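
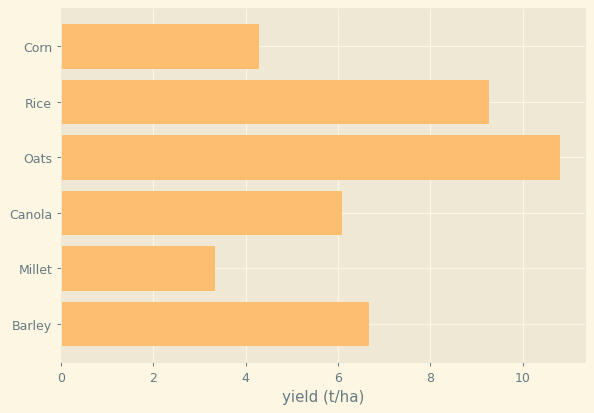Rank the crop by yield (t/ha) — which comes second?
Top 3: Oats ≈ 11, Rice ≈ 9, Barley ≈ 7.

Rice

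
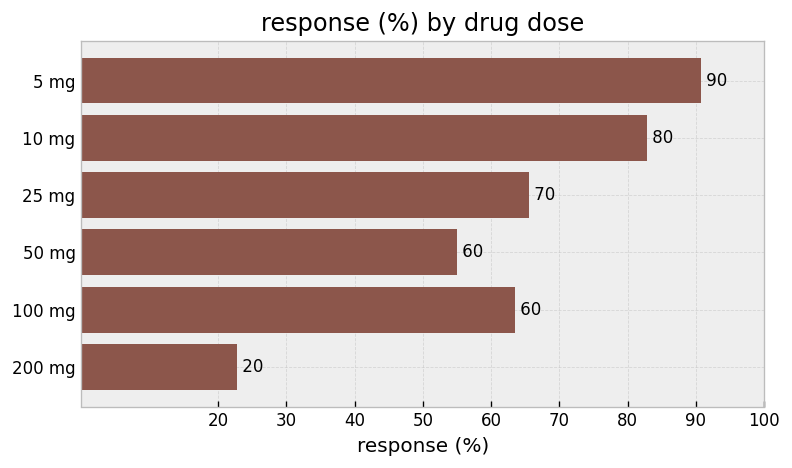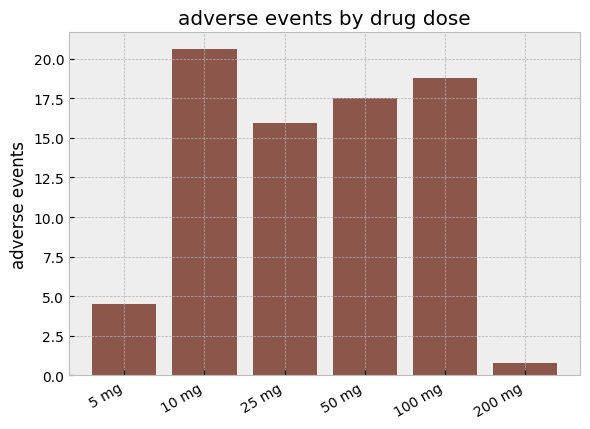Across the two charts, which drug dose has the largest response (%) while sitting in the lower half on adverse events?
5 mg

Chart 2 median adverse events ≈ 16; below-median drug doses: 5 mg, 25 mg, 200 mg. Among those, 5 mg has the highest response (%) (≈ 90).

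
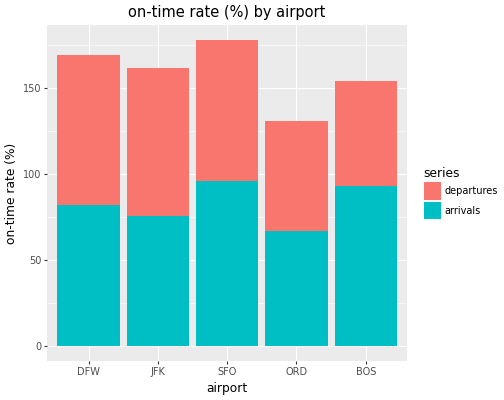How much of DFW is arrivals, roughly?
arrivals top ≈ 80, bottom ≈ 0; segment ≈ 80.

≈ 80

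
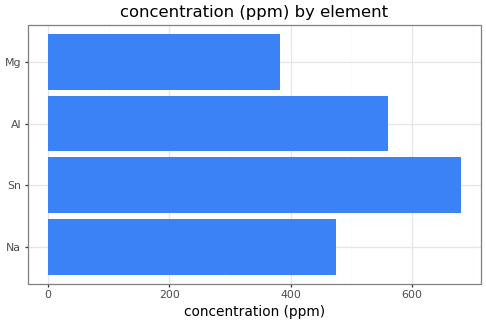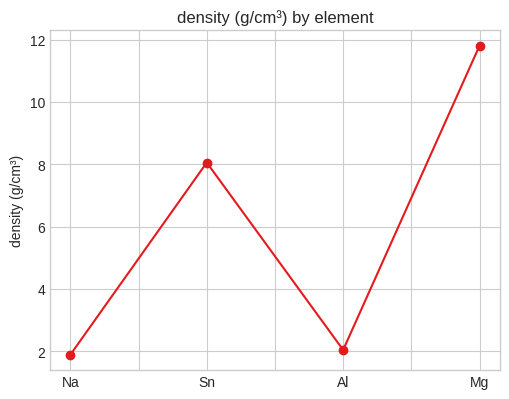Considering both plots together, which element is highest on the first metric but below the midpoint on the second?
Chart 2 median density (g/cm³) ≈ 6; below-median elements: Na, Al. Among those, Al has the highest concentration (ppm) (≈ 600).

Al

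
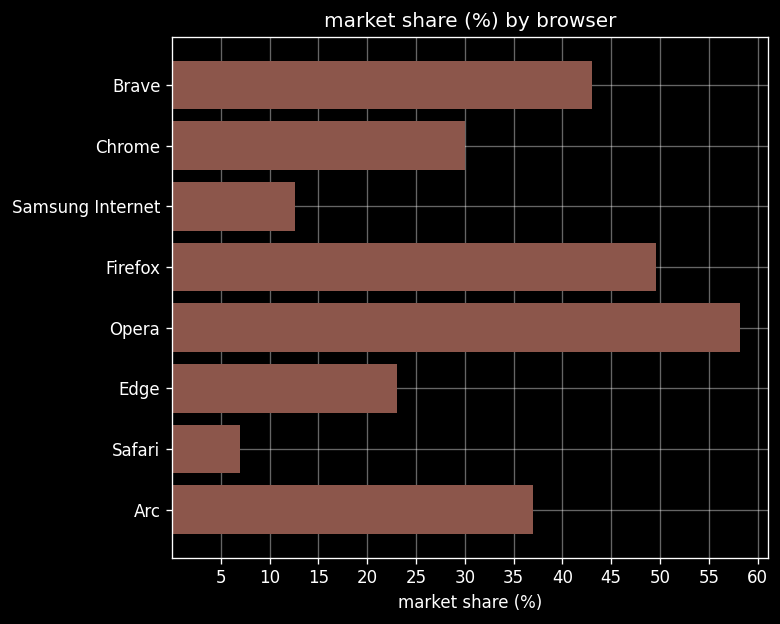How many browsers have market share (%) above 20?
6

Above 20: Brave, Chrome, Firefox, Opera, Edge, Arc.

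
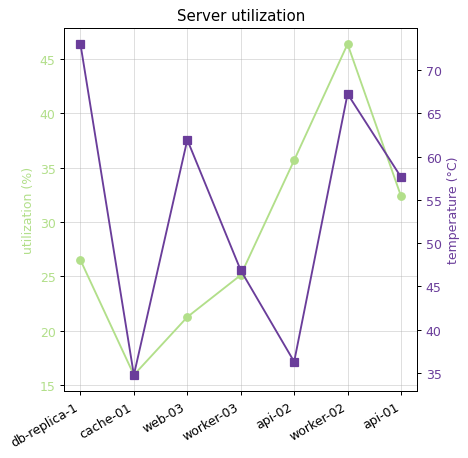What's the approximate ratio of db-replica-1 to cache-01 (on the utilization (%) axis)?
≈ 1.67×

db-replica-1 ≈ 25, cache-01 ≈ 15; 25/15 ≈ 1.67.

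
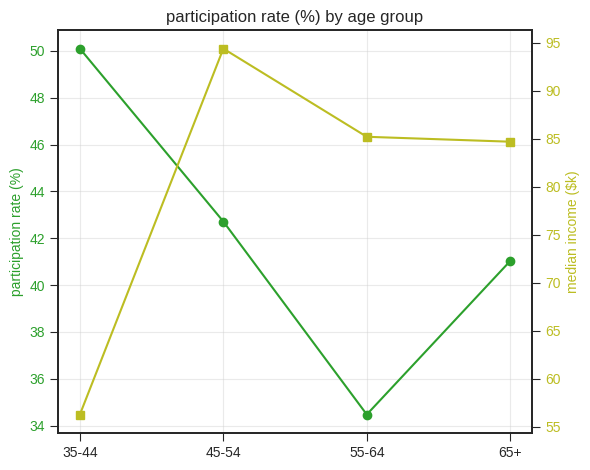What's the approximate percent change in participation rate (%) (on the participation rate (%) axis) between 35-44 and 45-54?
35-44 ≈ 50, 45-54 ≈ 42; (42 − 50) / 50 ≈ -16%.

≈ -16%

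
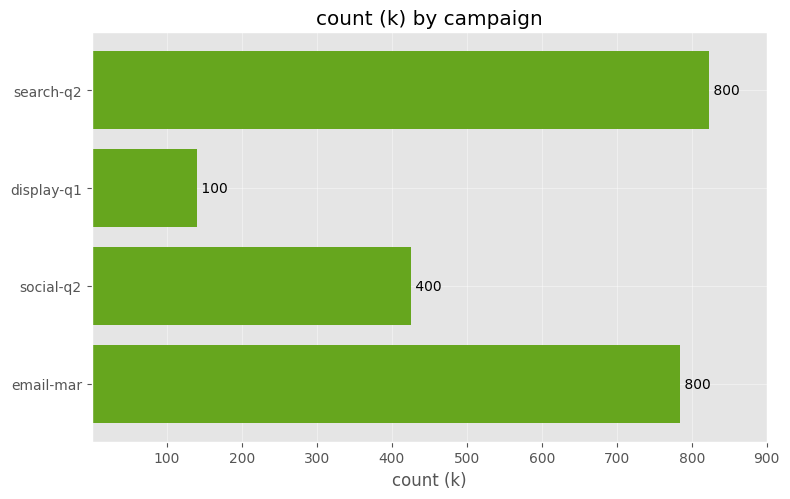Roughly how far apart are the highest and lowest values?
≈ 700

Max search-q2 ≈ 800, min display-q1 ≈ 100; range ≈ 700.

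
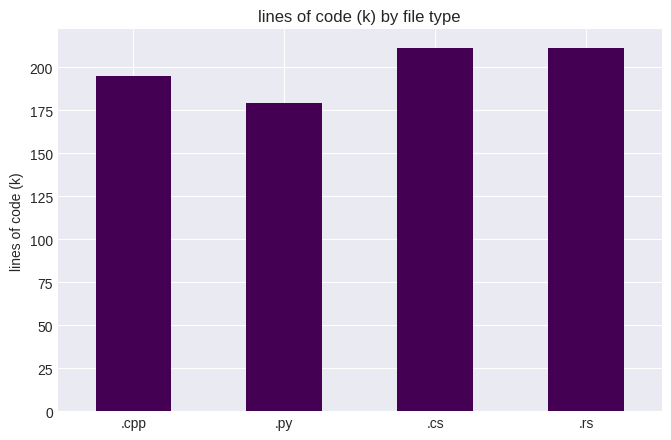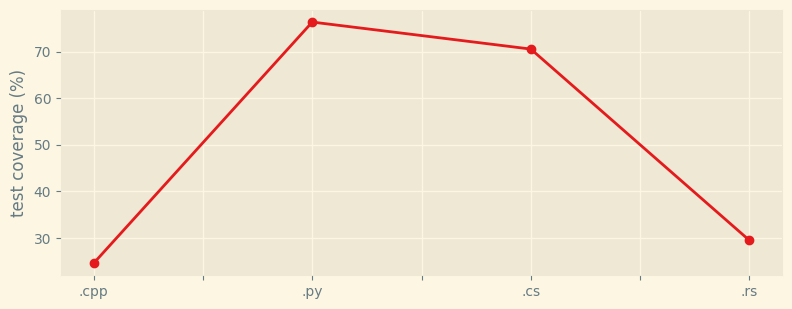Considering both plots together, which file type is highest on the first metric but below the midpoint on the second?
.rs

Chart 2 median test coverage (%) ≈ 50; below-median file types: .cpp, .rs. Among those, .rs has the highest lines of code (k) (≈ 220).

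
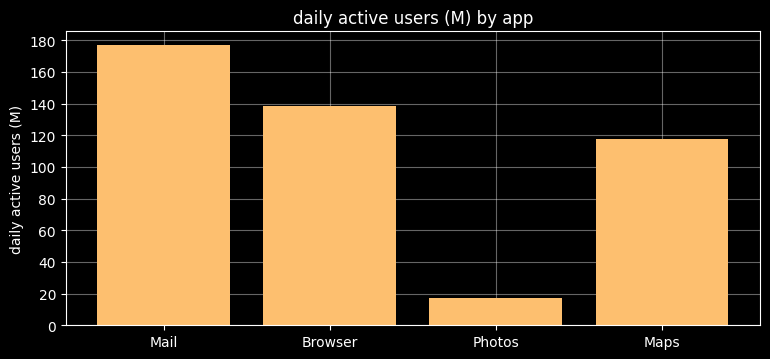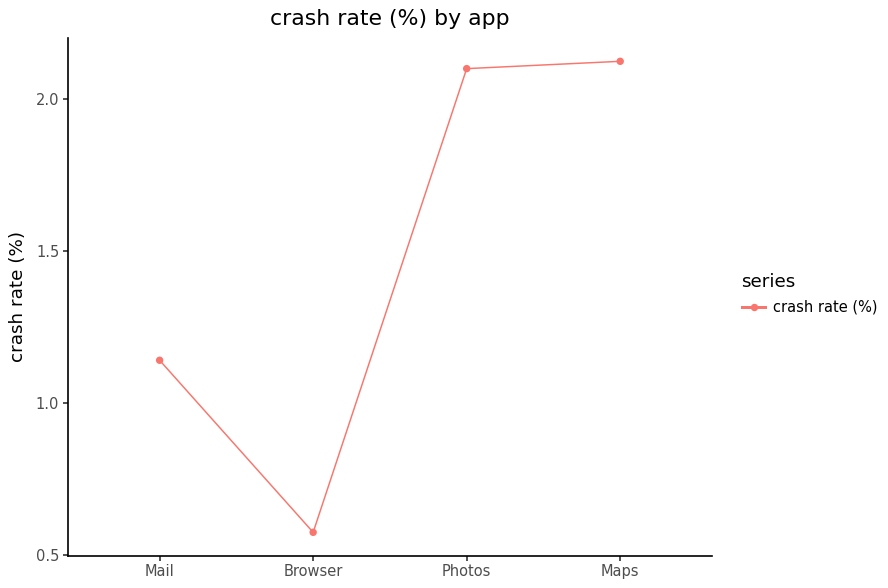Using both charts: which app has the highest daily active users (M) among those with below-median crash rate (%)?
Chart 2 median crash rate (%) ≈ 1.6; below-median apps: Mail, Browser. Among those, Mail has the highest daily active users (M) (≈ 180).

Mail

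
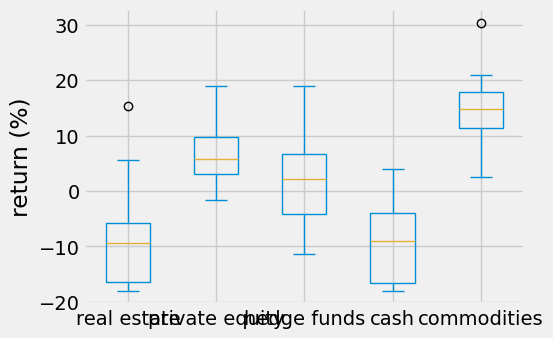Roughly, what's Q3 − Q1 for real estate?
Q3 ≈ -5, Q1 ≈ -15; IQR ≈ 10.

≈ 10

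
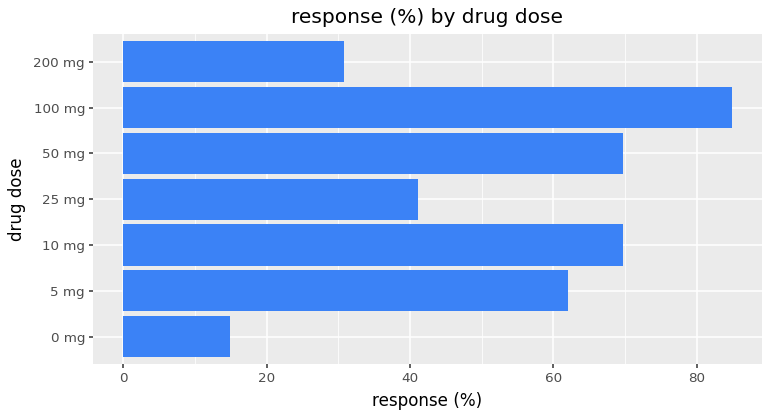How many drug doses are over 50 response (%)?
Above 50: 5 mg, 10 mg, 50 mg, 100 mg.

4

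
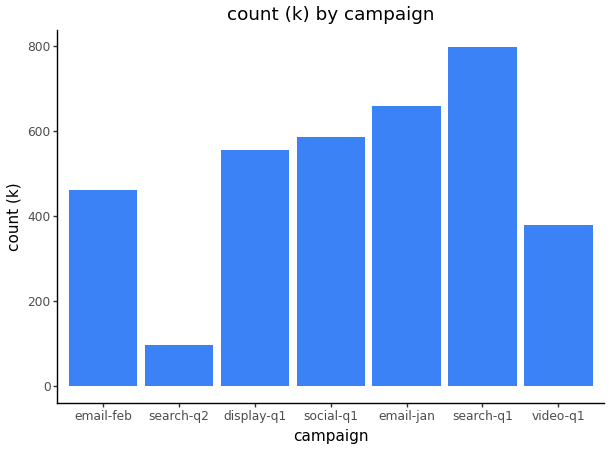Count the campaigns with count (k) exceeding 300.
6

Above 300: email-feb, display-q1, social-q1, email-jan, search-q1, video-q1.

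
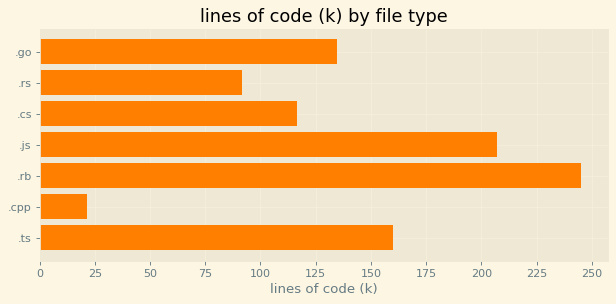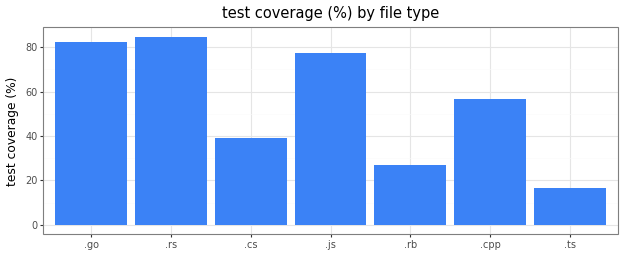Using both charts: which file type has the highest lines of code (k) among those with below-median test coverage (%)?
Chart 2 median test coverage (%) ≈ 60; below-median file types: .cs, .rb, .ts. Among those, .rb has the highest lines of code (k) (≈ 250).

.rb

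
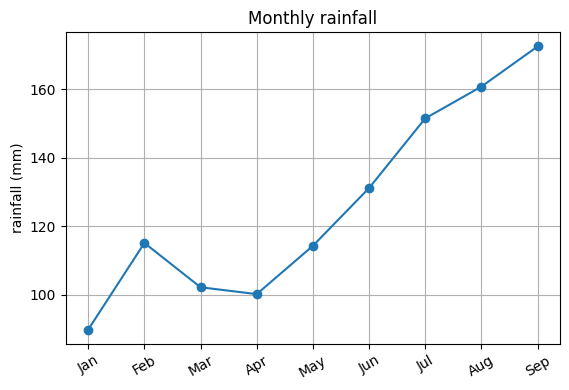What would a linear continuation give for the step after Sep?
≈ 180

Last three: 150, 160, 170 → slope ≈ 10/step → next ≈ 180.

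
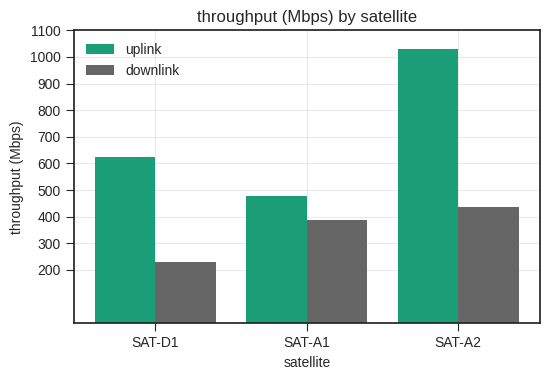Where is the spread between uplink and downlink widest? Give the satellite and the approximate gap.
SAT-A2: uplink ≈ 1000, downlink ≈ 400 → gap ≈ 600. Next-largest (SAT-D1) is only ≈ 400.

SAT-A2, ≈ 600 Mbps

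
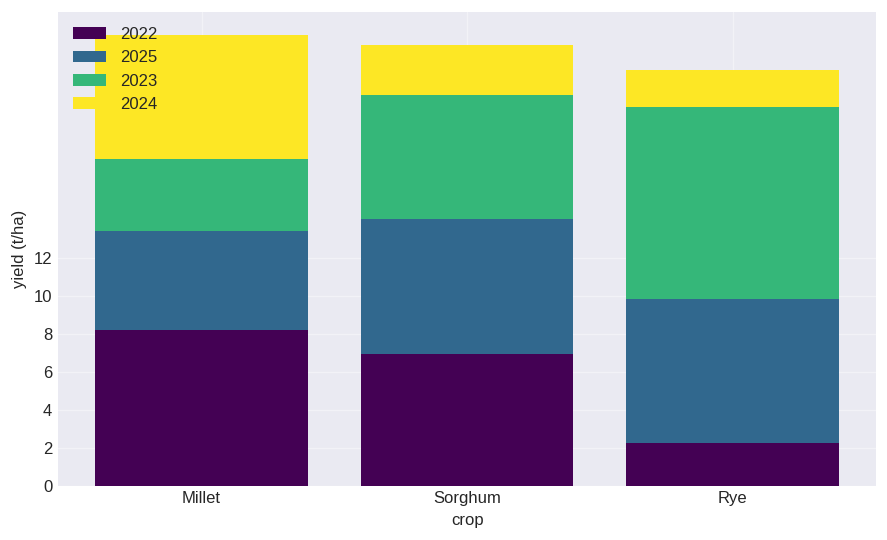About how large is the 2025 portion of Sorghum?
≈ 8

2025 top ≈ 14, bottom ≈ 6; segment ≈ 8.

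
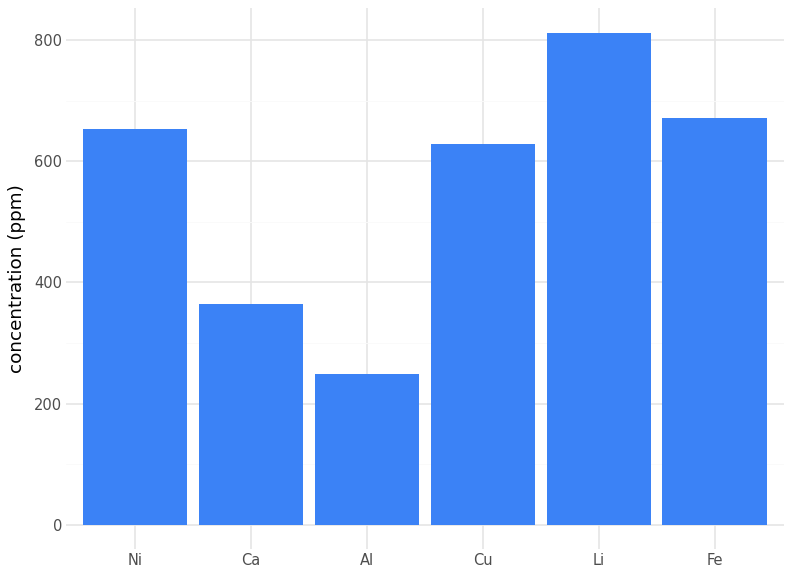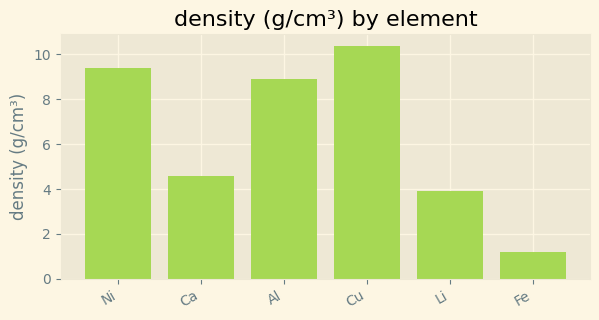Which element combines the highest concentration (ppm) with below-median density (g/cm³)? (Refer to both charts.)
Li

Chart 2 median density (g/cm³) ≈ 7; below-median elements: Ca, Li, Fe. Among those, Li has the highest concentration (ppm) (≈ 800).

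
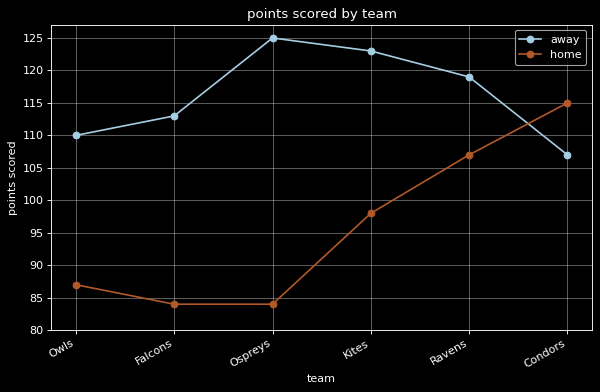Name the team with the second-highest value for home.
Ravens

Top 3 for home: Condors ≈ 115, Ravens ≈ 105, Kites ≈ 100.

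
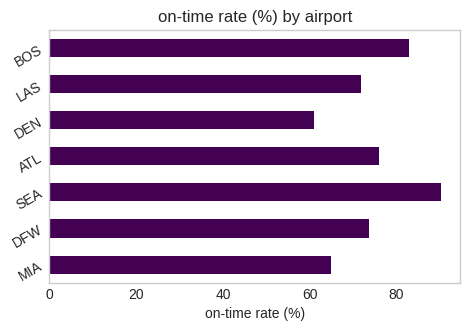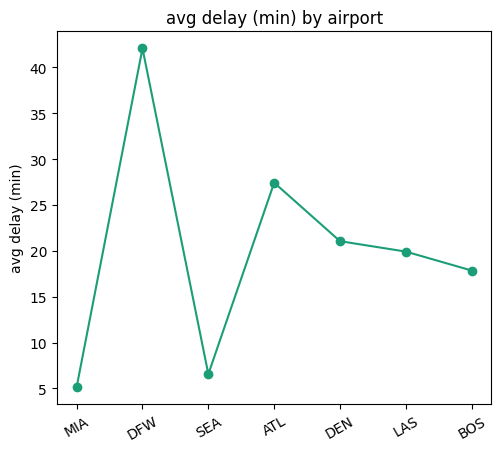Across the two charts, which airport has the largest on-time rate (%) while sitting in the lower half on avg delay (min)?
Chart 2 median avg delay (min) ≈ 20; below-median airports: MIA, SEA, BOS. Among those, SEA has the highest on-time rate (%) (≈ 90).

SEA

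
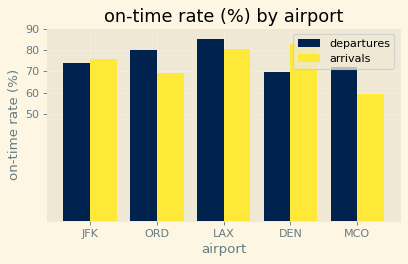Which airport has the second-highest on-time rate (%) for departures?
Top 3 for departures: LAX ≈ 90, ORD ≈ 80, JFK ≈ 70.

ORD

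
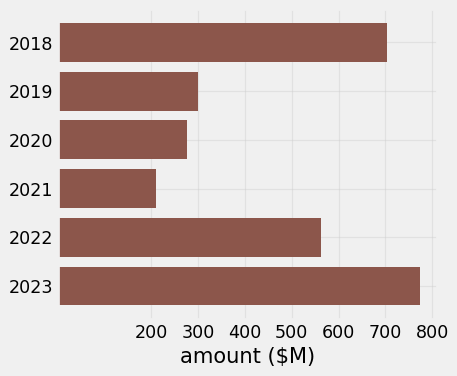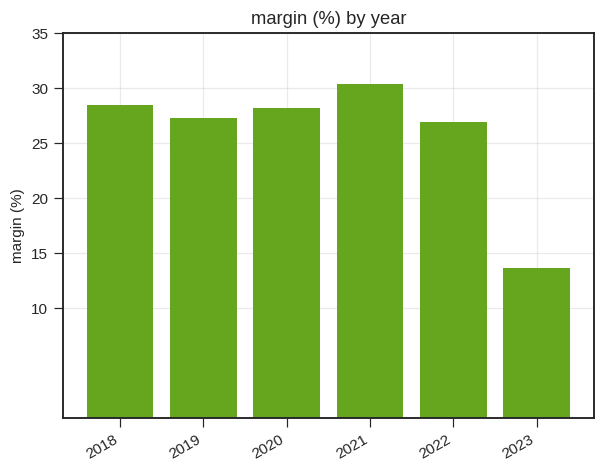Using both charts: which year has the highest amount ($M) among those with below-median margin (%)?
2023

Chart 2 median margin (%) ≈ 30; below-median years: 2019, 2022, 2023. Among those, 2023 has the highest amount ($M) (≈ 800).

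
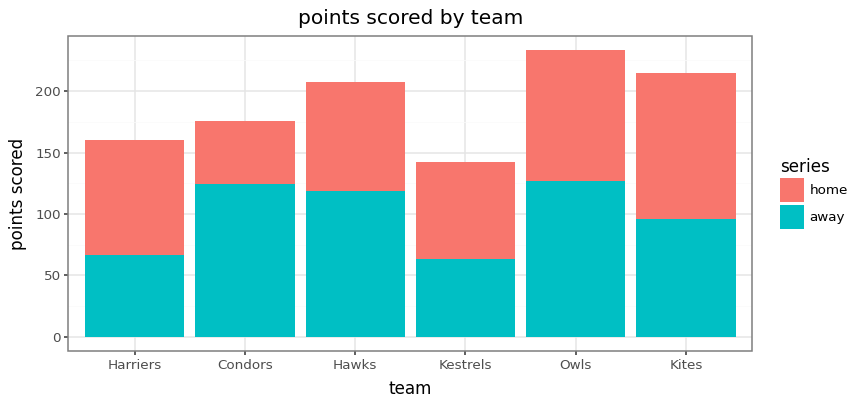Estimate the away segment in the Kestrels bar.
away top ≈ 60, bottom ≈ 0; segment ≈ 60.

≈ 60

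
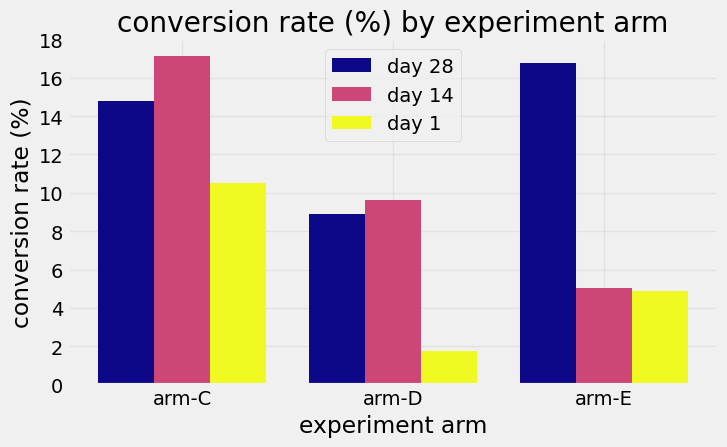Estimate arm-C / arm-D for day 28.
≈ 1.75×

arm-C ≈ 14, arm-D ≈ 8; 14/8 ≈ 1.75.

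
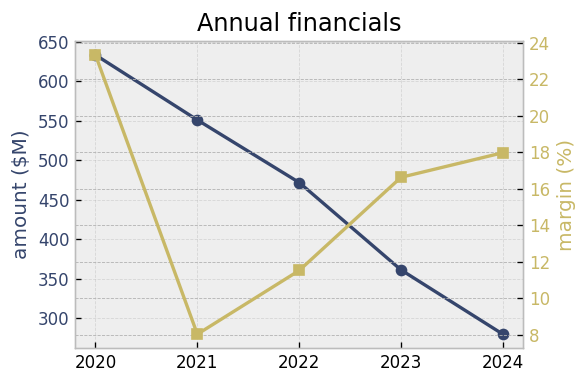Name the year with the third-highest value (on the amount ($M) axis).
Top 4 (on the amount ($M) axis): 2020 ≈ 650, 2021 ≈ 550, 2022 ≈ 450, 2023 ≈ 350.

2022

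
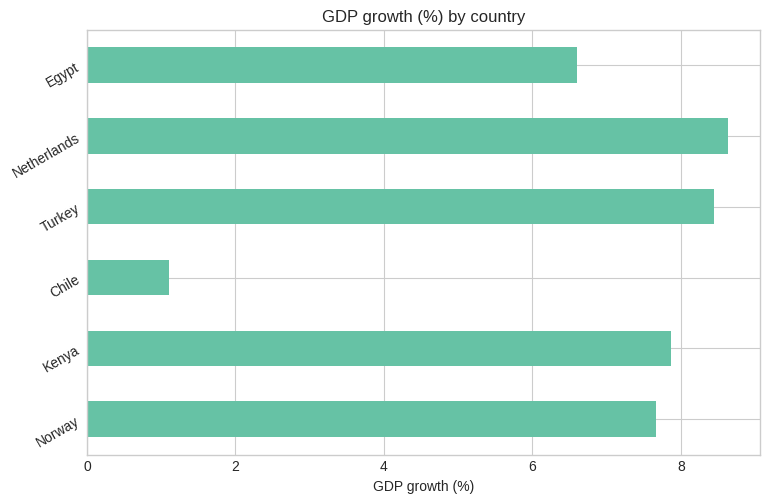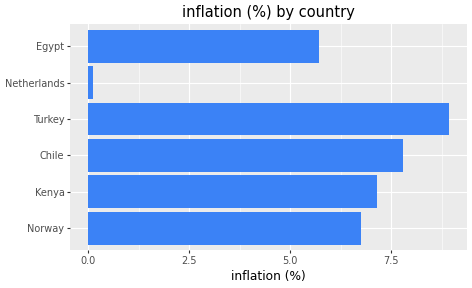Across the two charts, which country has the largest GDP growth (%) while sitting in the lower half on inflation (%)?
Chart 2 median inflation (%) ≈ 7; below-median countries: Norway, Netherlands, Egypt. Among those, Netherlands has the highest GDP growth (%) (≈ 9).

Netherlands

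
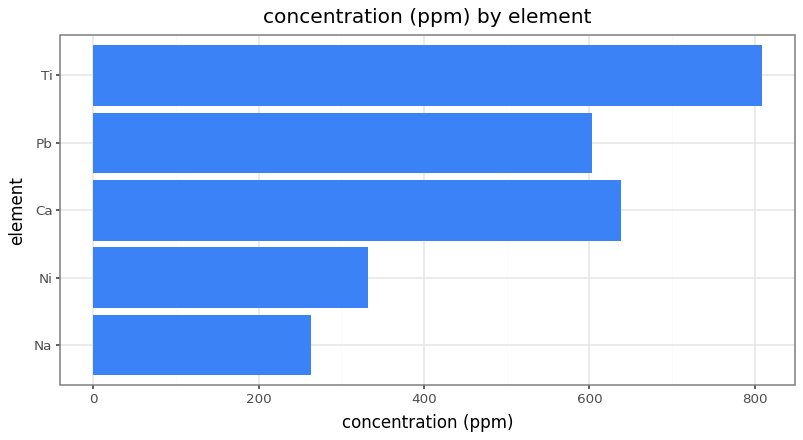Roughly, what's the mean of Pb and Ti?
(600 + 800) / 2 ≈ 700.

≈ 700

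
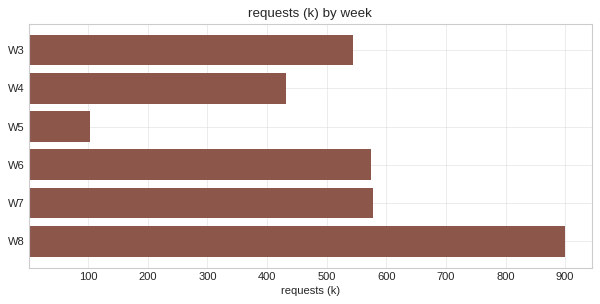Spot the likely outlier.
W5 ≈ 100; the rest sit between ≈ 400 and ≈ 900.

W5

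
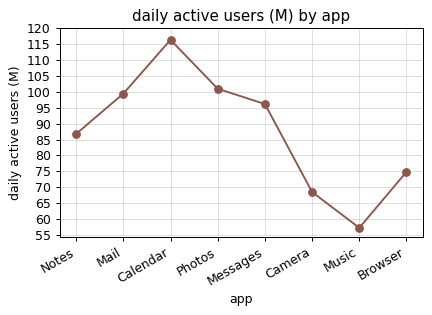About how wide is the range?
≈ 60

Max Calendar ≈ 115, min Music ≈ 55; range ≈ 60.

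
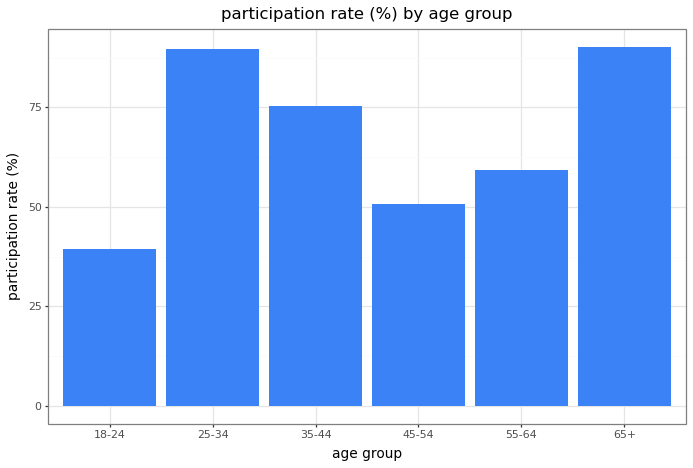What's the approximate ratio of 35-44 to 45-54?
35-44 ≈ 80, 45-54 ≈ 50; 80/50 ≈ 1.6.

≈ 1.6×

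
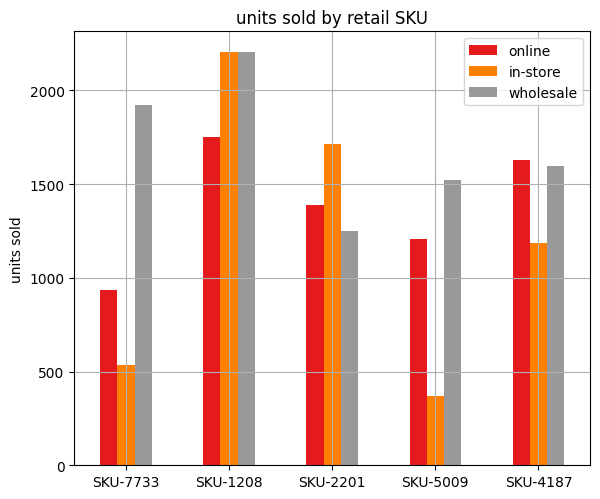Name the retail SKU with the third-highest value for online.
SKU-2201

Top 4 for online: SKU-1208 ≈ 1800, SKU-4187 ≈ 1600, SKU-2201 ≈ 1400, SKU-5009 ≈ 1200.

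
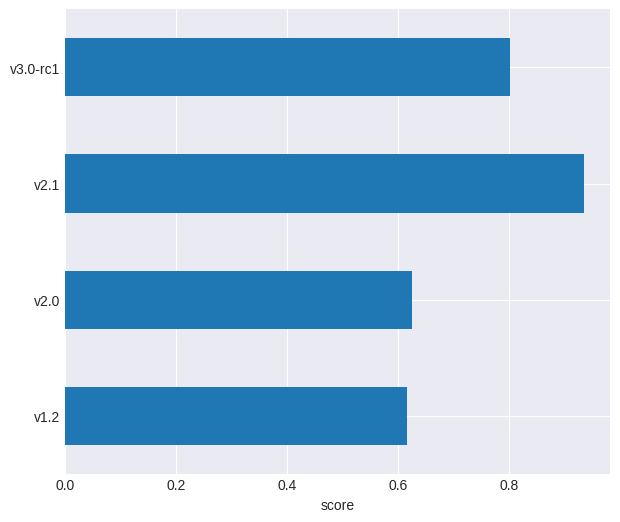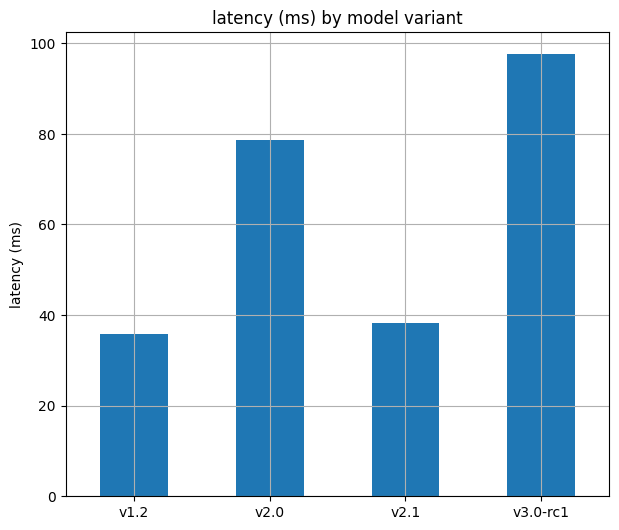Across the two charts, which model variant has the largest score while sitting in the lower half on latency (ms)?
v2.1

Chart 2 median latency (ms) ≈ 60; below-median model variants: v1.2, v2.1. Among those, v2.1 has the highest score (≈ 0.9).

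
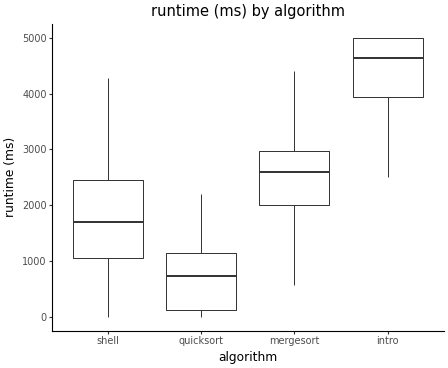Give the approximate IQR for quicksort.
Q3 ≈ 1000, Q1 ≈ 0; IQR ≈ 1000.

≈ 1000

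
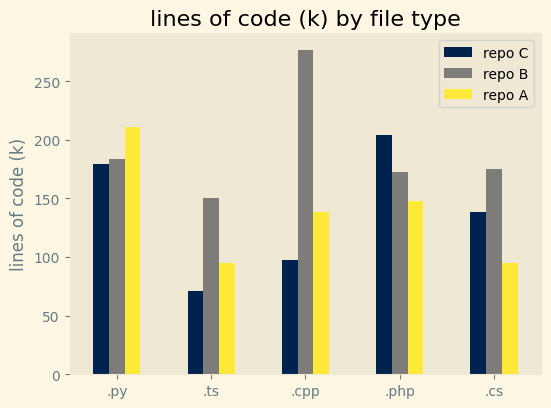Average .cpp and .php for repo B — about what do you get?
≈ 225

(275 + 175) / 2 ≈ 225.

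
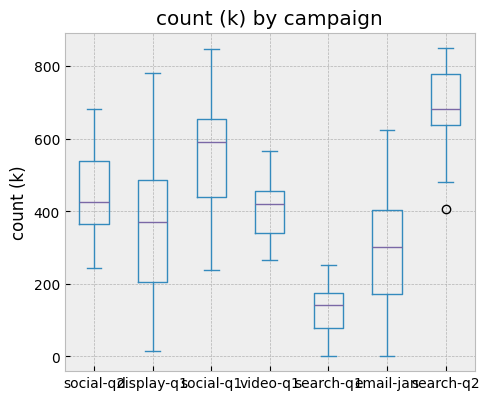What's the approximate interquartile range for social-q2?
Q3 ≈ 550, Q1 ≈ 350; IQR ≈ 200.

≈ 200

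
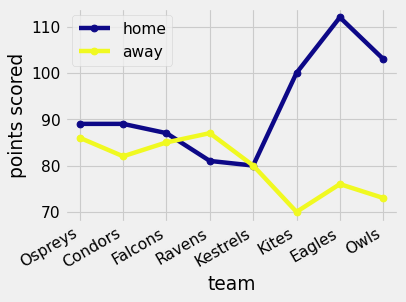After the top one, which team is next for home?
Top 3 for home: Eagles ≈ 110, Owls ≈ 105, Kites ≈ 100.

Owls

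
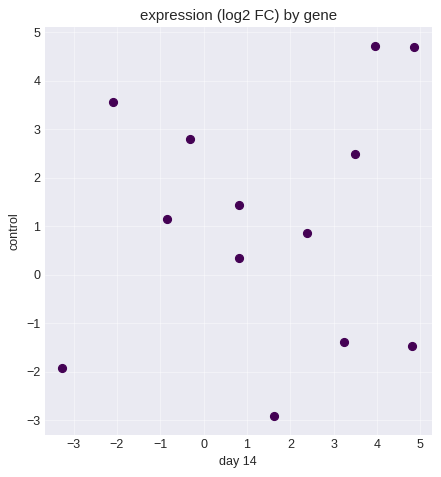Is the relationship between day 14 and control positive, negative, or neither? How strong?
no clear correlation

Points are roughly uncorrelated; weak (|r| ≈ 0.2).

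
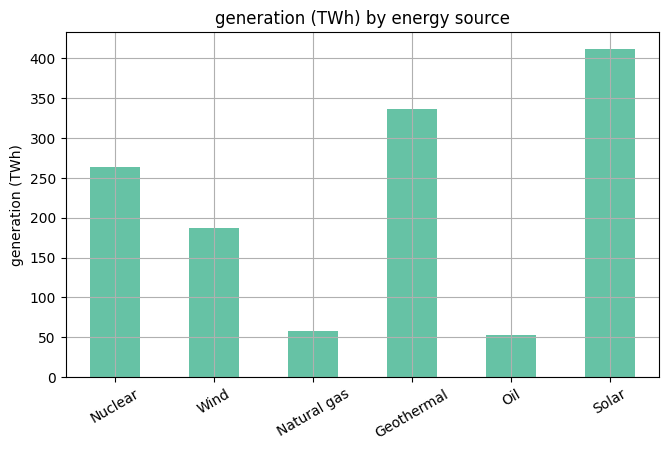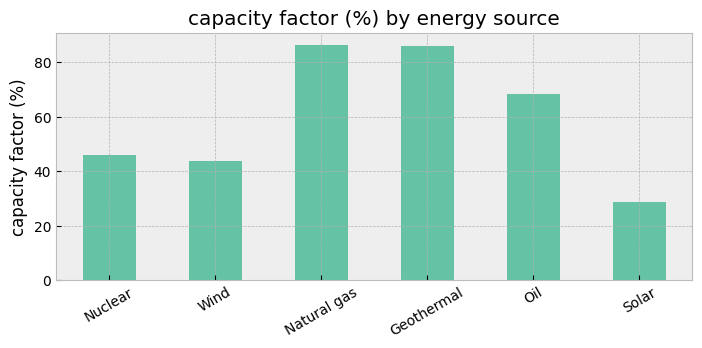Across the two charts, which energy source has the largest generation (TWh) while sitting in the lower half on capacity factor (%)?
Chart 2 median capacity factor (%) ≈ 60; below-median energy sources: Nuclear, Wind, Solar. Among those, Solar has the highest generation (TWh) (≈ 400).

Solar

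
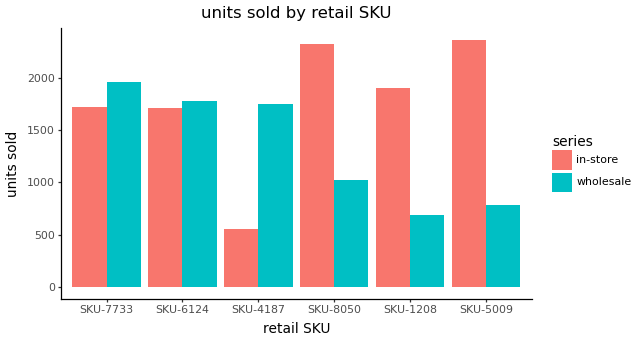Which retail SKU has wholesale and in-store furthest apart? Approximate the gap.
SKU-5009, ≈ 1600

SKU-5009: wholesale ≈ 800, in-store ≈ 2400 → gap ≈ 1600. Next-largest (SKU-8050) is only ≈ 1400.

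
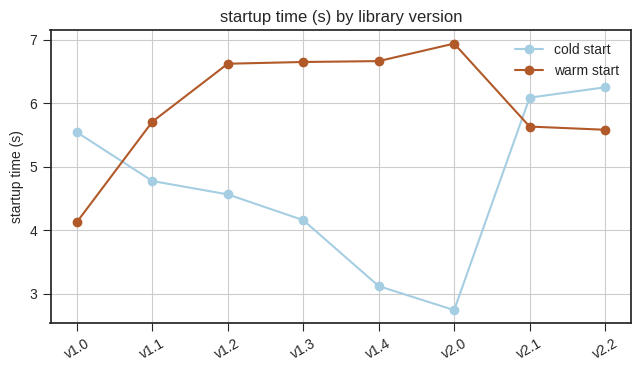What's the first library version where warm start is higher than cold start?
v1.0: warm start ≈ 4.0 vs cold start ≈ 5.5 (not yet); v1.1: warm start ≈ 5.5 vs cold start ≈ 5.0 (first crossover).

v1.1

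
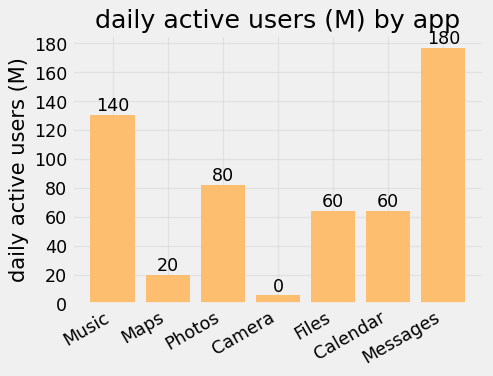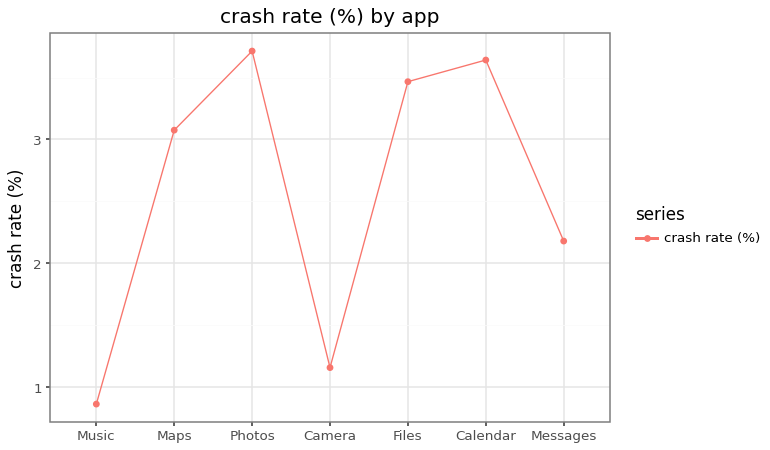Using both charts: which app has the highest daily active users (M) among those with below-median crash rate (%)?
Messages

Chart 2 median crash rate (%) ≈ 3; below-median apps: Music, Camera, Messages. Among those, Messages has the highest daily active users (M) (≈ 180).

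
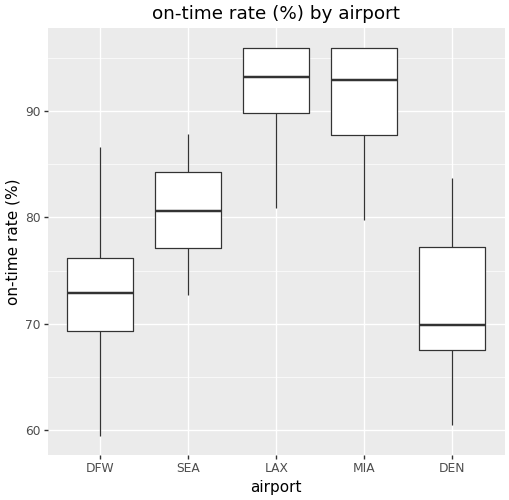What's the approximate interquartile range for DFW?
Q3 ≈ 76, Q1 ≈ 70; IQR ≈ 6.

≈ 6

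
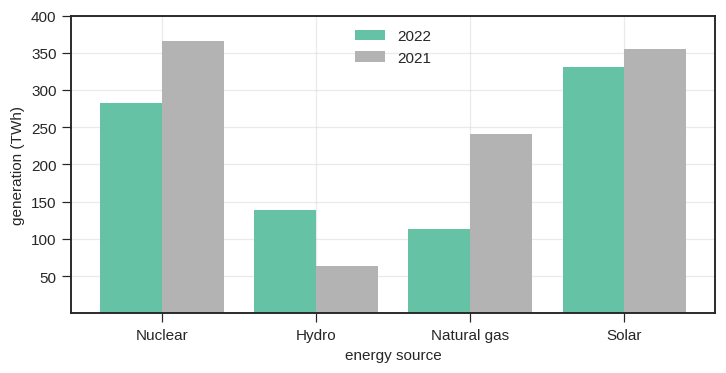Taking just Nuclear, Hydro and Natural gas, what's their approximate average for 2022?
≈ 183

(300 + 150 + 100) / 3 ≈ 183.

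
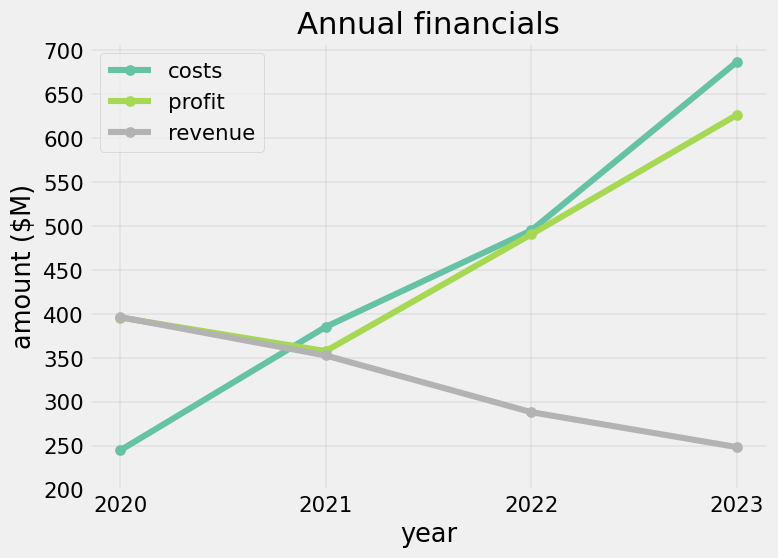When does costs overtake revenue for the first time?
2021

2020: costs ≈ 250 vs revenue ≈ 400 (not yet); 2021: costs ≈ 400 vs revenue ≈ 350 (first crossover).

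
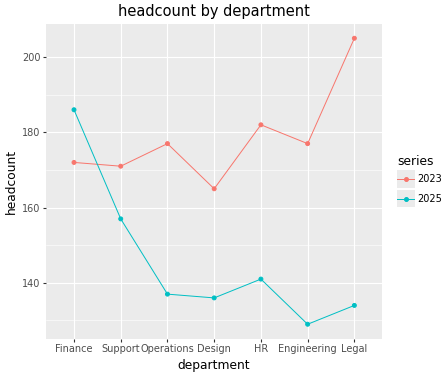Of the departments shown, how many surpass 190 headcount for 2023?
1

Above 190: Legal.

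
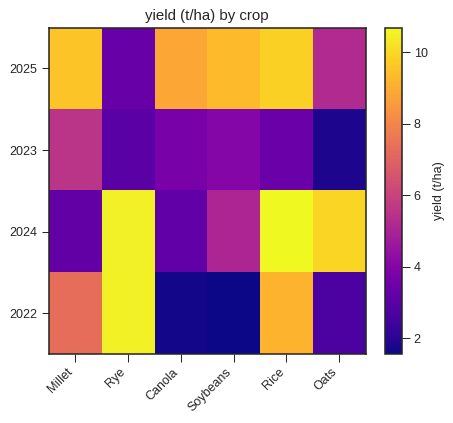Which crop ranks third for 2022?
Millet

Top 4 for 2022: Rye ≈ 11, Rice ≈ 9, Millet ≈ 7, Oats ≈ 3.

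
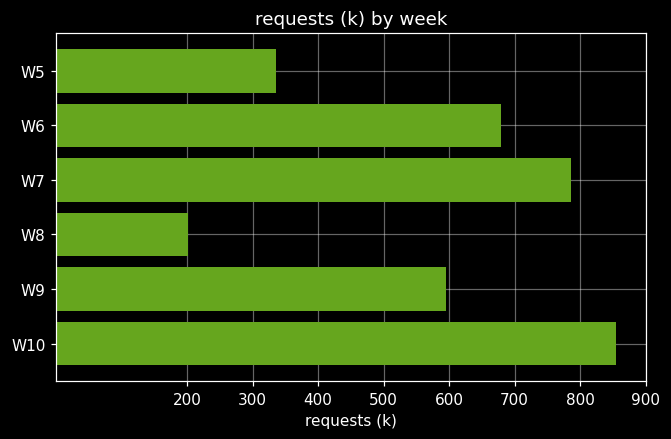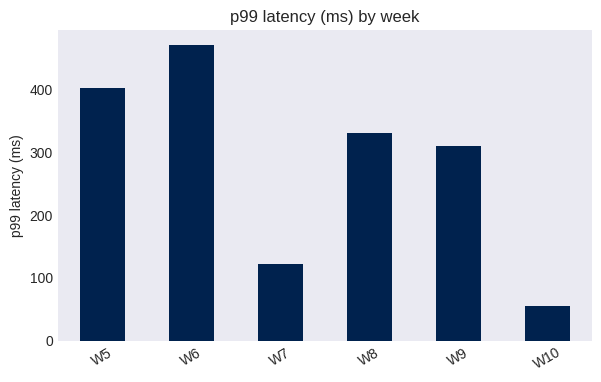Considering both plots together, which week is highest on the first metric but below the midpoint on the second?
W10

Chart 2 median p99 latency (ms) ≈ 300; below-median weeks: W7, W9, W10. Among those, W10 has the highest requests (k) (≈ 900).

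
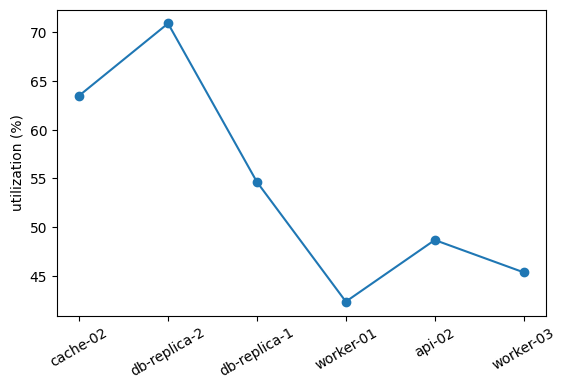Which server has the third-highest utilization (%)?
db-replica-1

Top 4: db-replica-2 ≈ 70, cache-02 ≈ 65, db-replica-1 ≈ 55, api-02 ≈ 50.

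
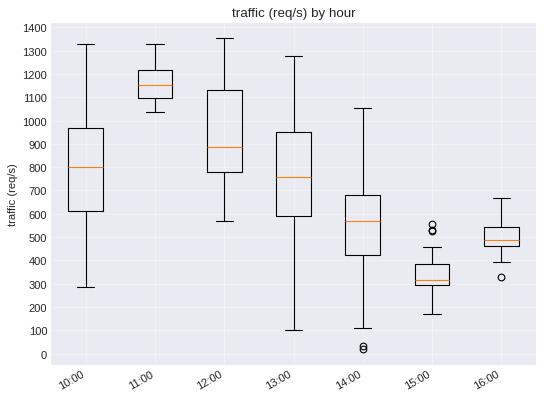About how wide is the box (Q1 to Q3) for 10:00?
Q3 ≈ 1000, Q1 ≈ 600; IQR ≈ 400.

≈ 400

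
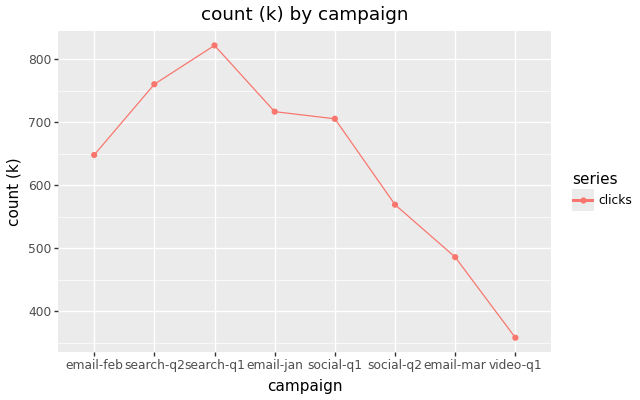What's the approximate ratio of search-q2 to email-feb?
≈ 1.15×

search-q2 ≈ 750, email-feb ≈ 650; 750/650 ≈ 1.15.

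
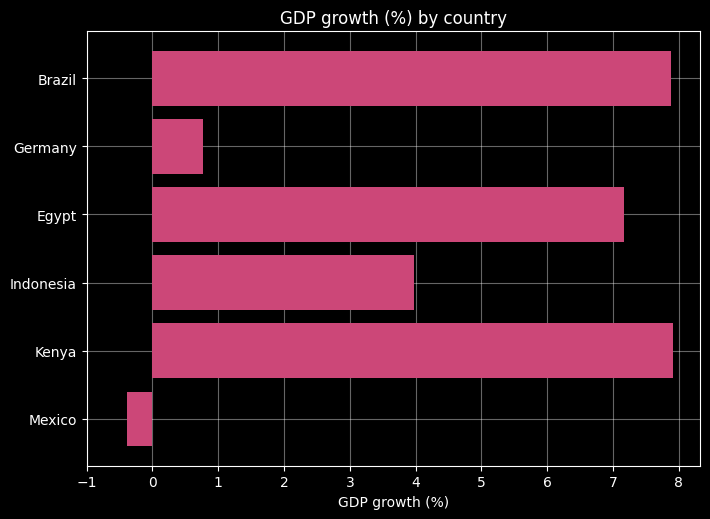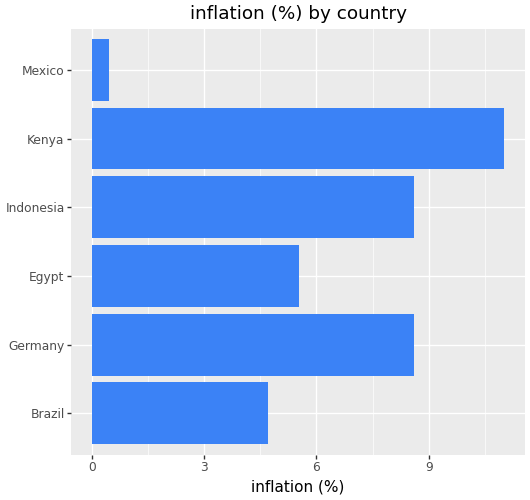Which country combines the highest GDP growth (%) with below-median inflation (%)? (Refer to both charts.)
Brazil

Chart 2 median inflation (%) ≈ 8; below-median countries: Brazil, Egypt, Mexico. Among those, Brazil has the highest GDP growth (%) (≈ 8).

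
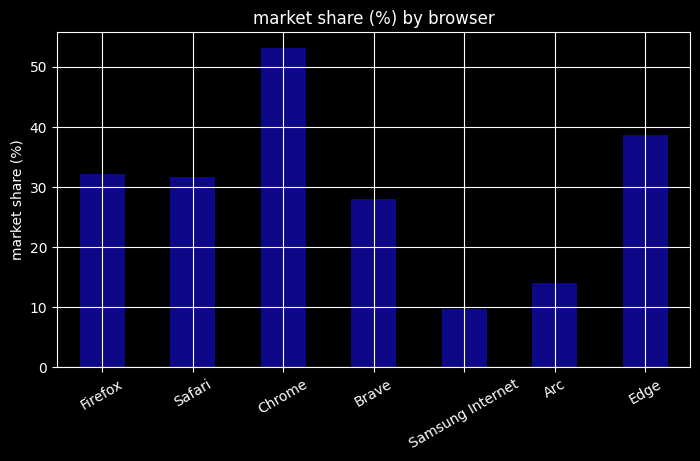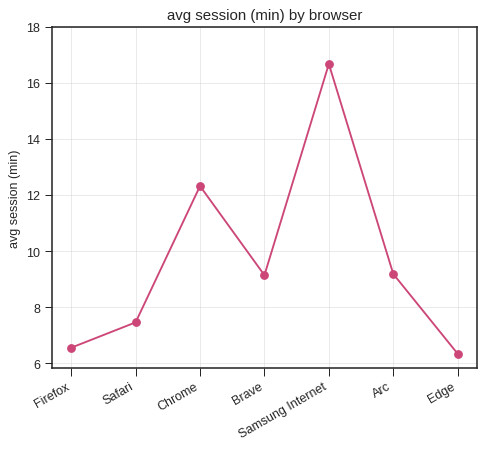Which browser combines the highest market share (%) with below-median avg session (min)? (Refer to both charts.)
Chart 2 median avg session (min) ≈ 10; below-median browsers: Firefox, Safari, Edge. Among those, Edge has the highest market share (%) (≈ 40).

Edge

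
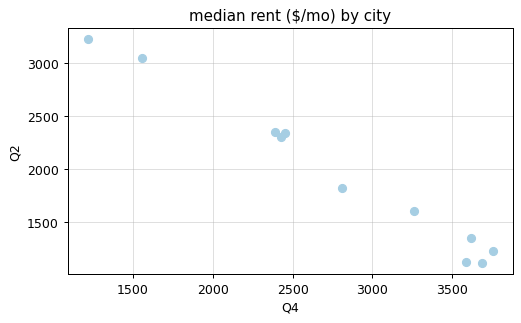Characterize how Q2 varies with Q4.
negative, strong

Points are negatively correlated; strong (|r| ≈ 1.0).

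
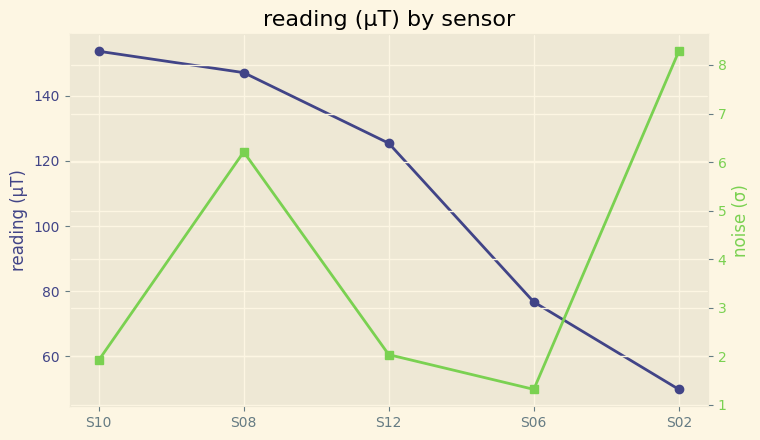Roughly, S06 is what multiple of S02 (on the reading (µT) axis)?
≈ 1.6×

S06 ≈ 80, S02 ≈ 50; 80/50 ≈ 1.6.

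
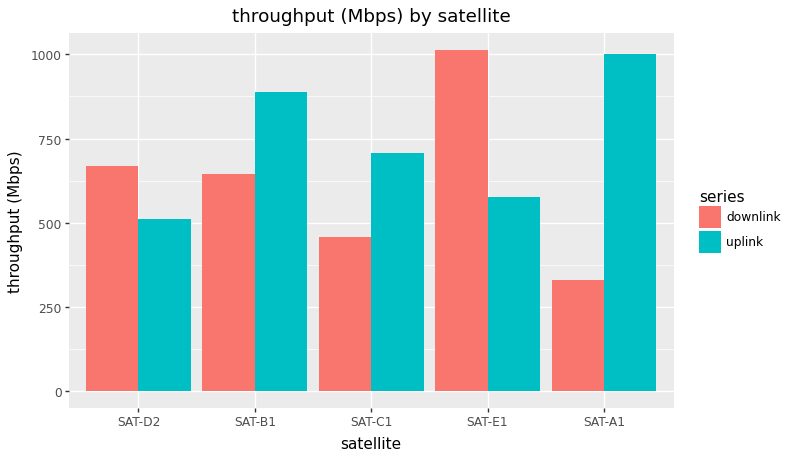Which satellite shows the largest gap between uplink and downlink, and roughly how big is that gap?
SAT-A1: uplink ≈ 1000, downlink ≈ 300 → gap ≈ 700. Next-largest (SAT-E1) is only ≈ 400.

SAT-A1, ≈ 700 Mbps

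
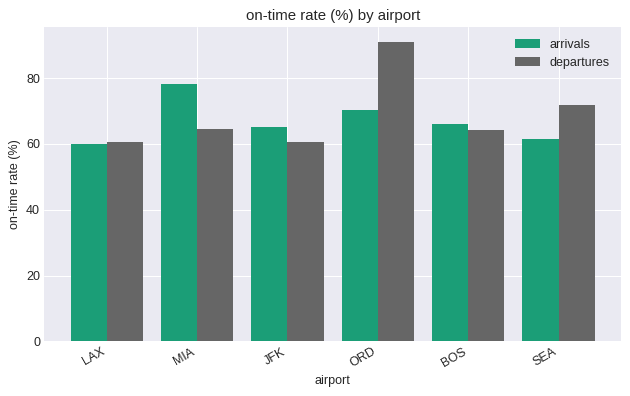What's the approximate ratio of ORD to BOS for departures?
≈ 1.5×

ORD ≈ 90, BOS ≈ 60; 90/60 ≈ 1.5.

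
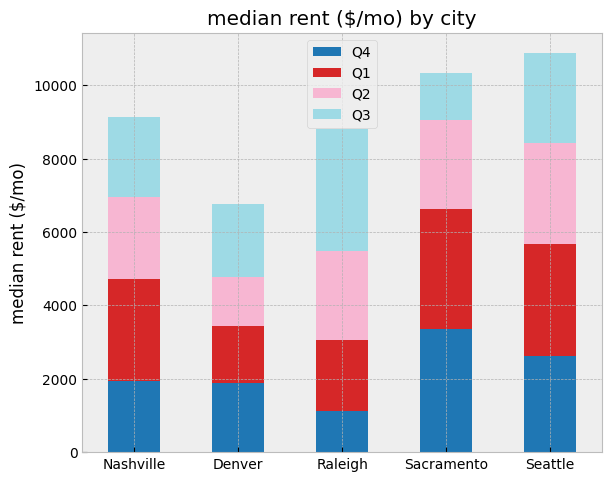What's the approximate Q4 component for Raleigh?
Q4 top ≈ 1000, bottom ≈ 0; segment ≈ 1000.

≈ 1000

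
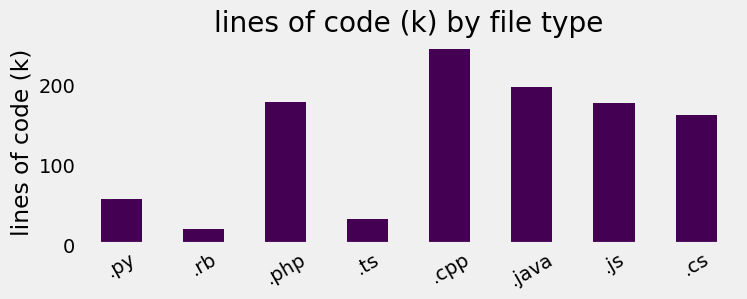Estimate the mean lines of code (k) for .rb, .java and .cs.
≈ 133

(25 + 200 + 175) / 3 ≈ 133.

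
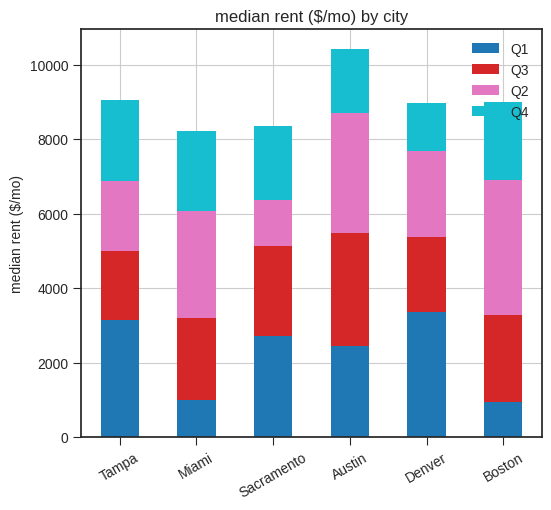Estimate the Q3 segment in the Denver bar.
≈ 2000

Q3 top ≈ 5000, bottom ≈ 3000; segment ≈ 2000.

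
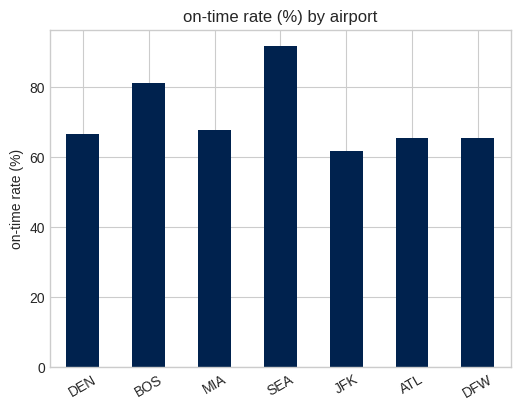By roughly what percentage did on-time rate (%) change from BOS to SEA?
BOS ≈ 80, SEA ≈ 90; (90 − 80) / 80 ≈ +12.5%.

≈ +12.5%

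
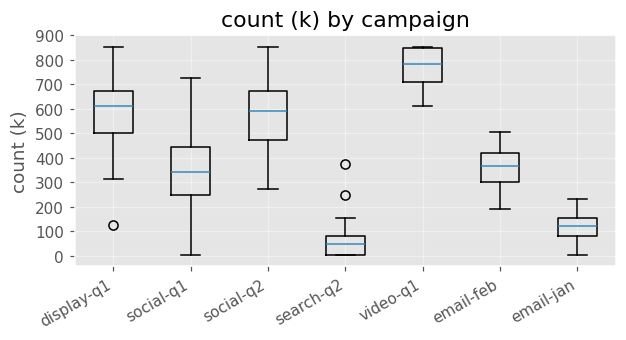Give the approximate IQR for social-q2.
≈ 200

Q3 ≈ 700, Q1 ≈ 500; IQR ≈ 200.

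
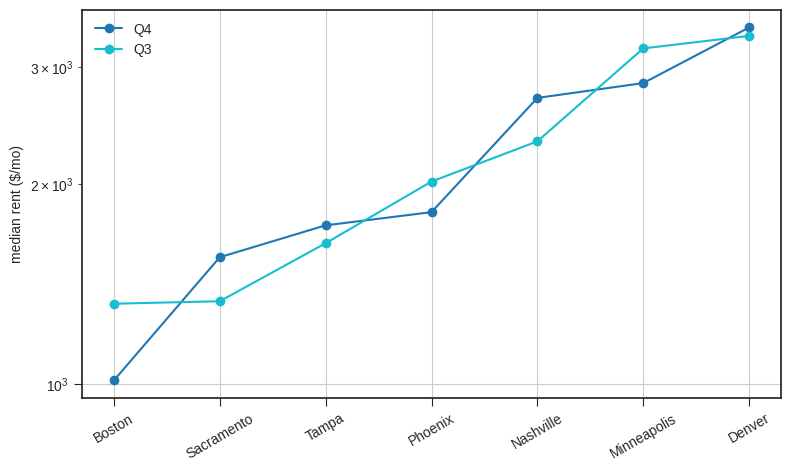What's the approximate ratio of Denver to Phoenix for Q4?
Denver ≈ 3500, Phoenix ≈ 2000; 3500/2000 ≈ 1.75.

≈ 1.75×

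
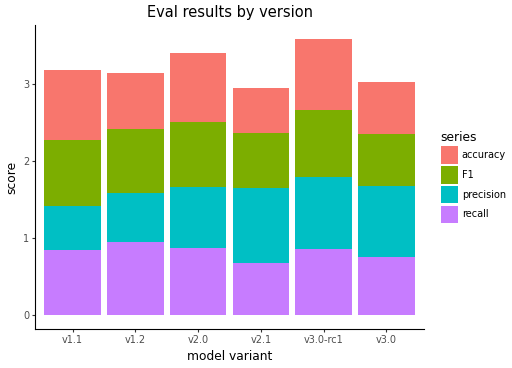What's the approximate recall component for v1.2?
≈ 1.0

recall top ≈ 1.0, bottom ≈ 0.0; segment ≈ 1.0.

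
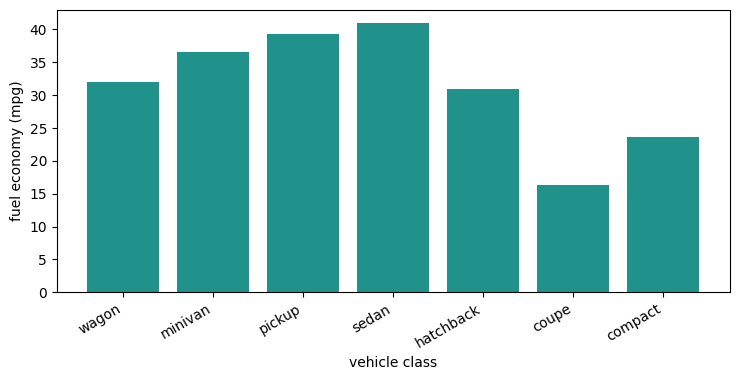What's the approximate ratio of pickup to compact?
≈ 1.6×

pickup ≈ 40, compact ≈ 25; 40/25 ≈ 1.6.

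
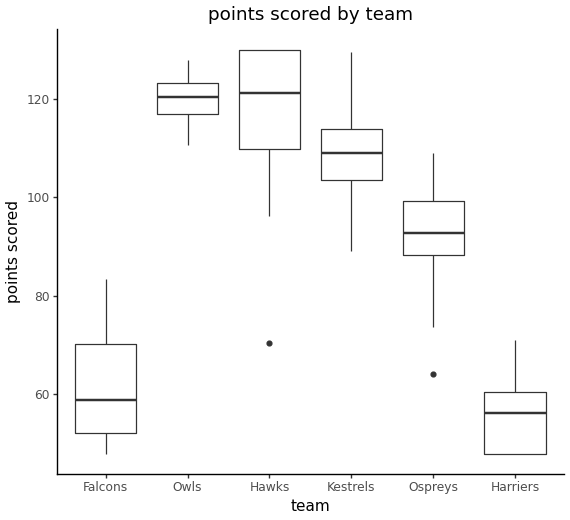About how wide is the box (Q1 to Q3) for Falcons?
≈ 20

Q3 ≈ 70, Q1 ≈ 50; IQR ≈ 20.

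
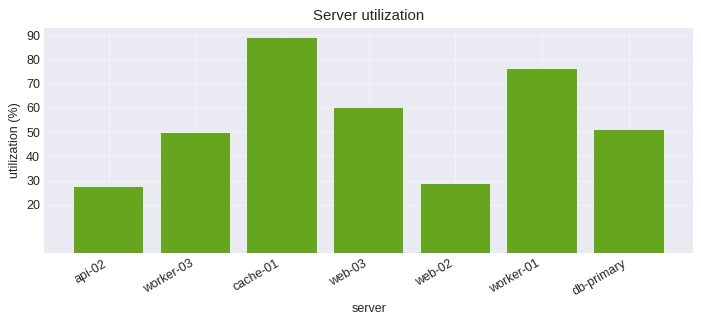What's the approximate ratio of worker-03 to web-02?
worker-03 ≈ 50, web-02 ≈ 30; 50/30 ≈ 1.67.

≈ 1.67×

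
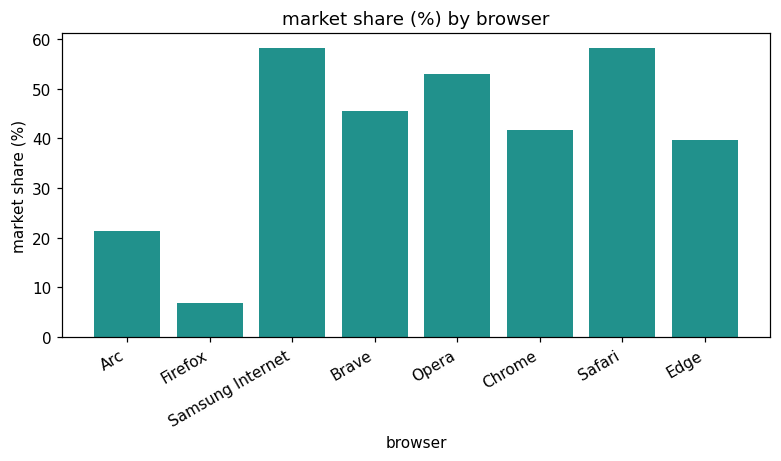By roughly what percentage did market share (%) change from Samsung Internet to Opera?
Samsung Internet ≈ 60, Opera ≈ 55; (55 − 60) / 60 ≈ -8.3%.

≈ -8.3%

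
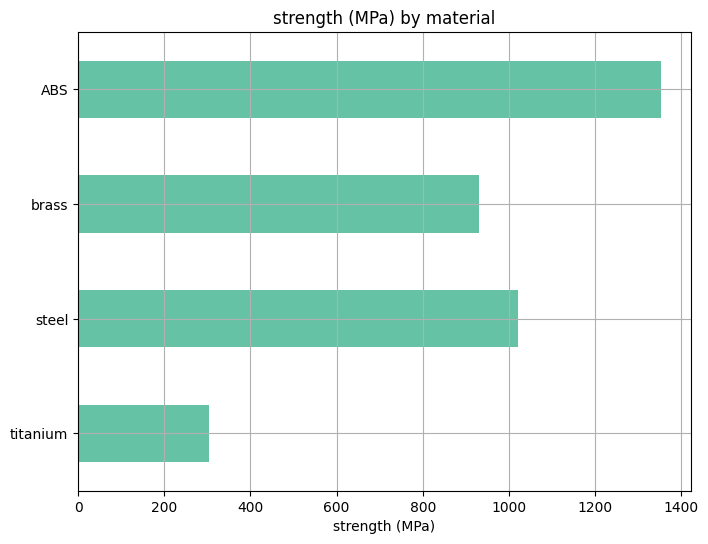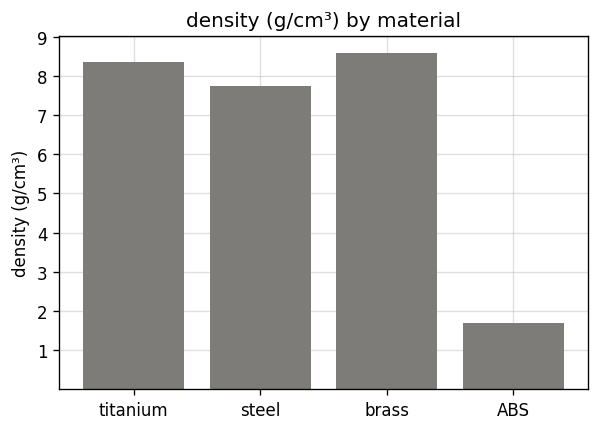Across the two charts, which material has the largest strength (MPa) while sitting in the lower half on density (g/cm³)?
ABS

Chart 2 median density (g/cm³) ≈ 8; below-median materials: steel, ABS. Among those, ABS has the highest strength (MPa) (≈ 1400).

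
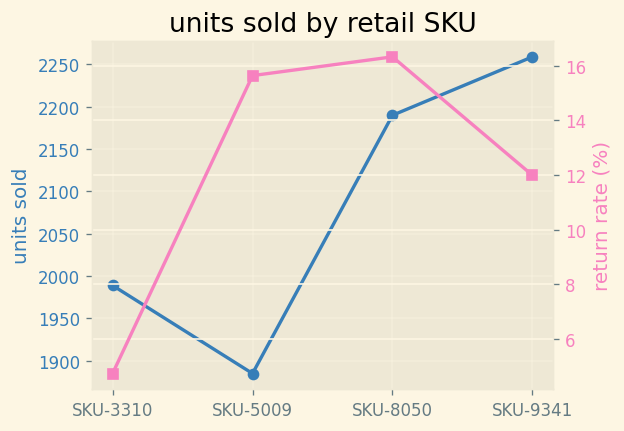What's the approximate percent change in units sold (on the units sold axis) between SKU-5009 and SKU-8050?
SKU-5009 ≈ 1900, SKU-8050 ≈ 2200; (2200 − 1900) / 1900 ≈ +15.8%.

≈ +15.8%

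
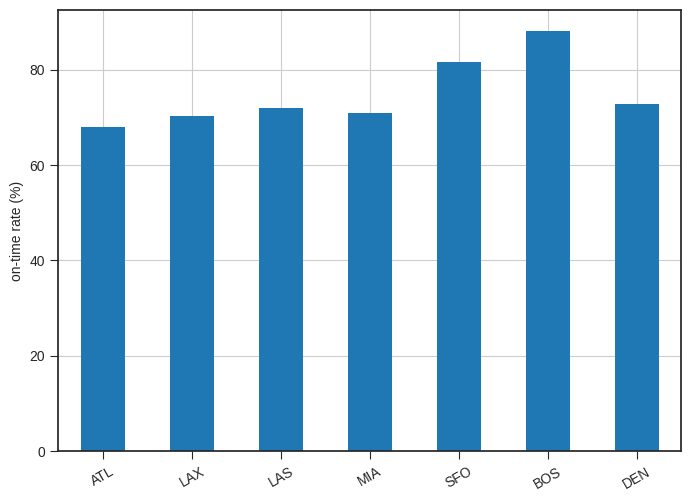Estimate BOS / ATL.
≈ 1.29×

BOS ≈ 90, ATL ≈ 70; 90/70 ≈ 1.29.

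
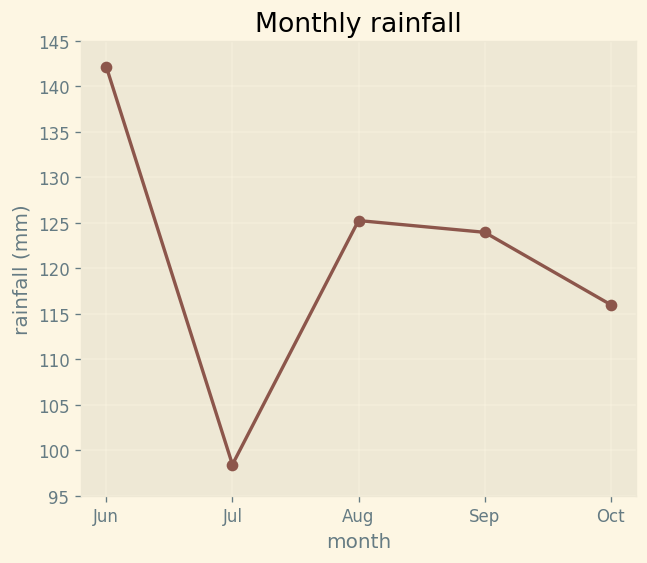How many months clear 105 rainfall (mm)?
Above 105: Jun, Aug, Sep, Oct.

4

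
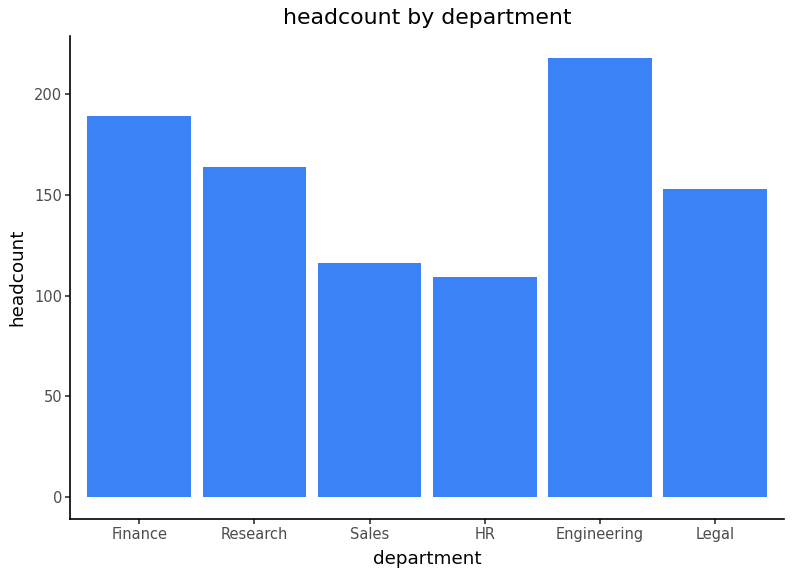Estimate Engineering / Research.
≈ 1.38×

Engineering ≈ 220, Research ≈ 160; 220/160 ≈ 1.38.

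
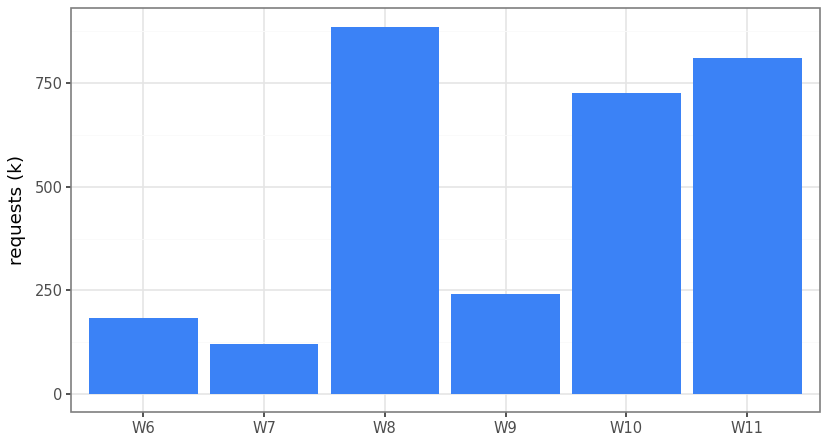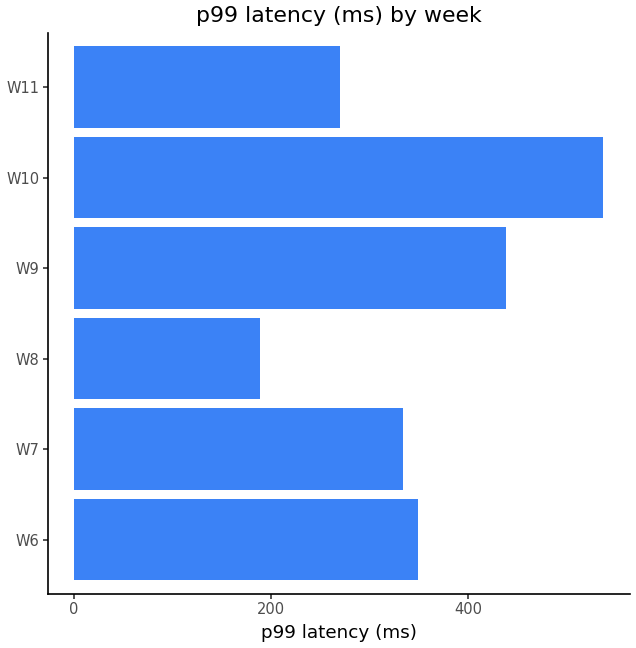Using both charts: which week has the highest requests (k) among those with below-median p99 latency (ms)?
Chart 2 median p99 latency (ms) ≈ 350; below-median weeks: W7, W8, W11. Among those, W8 has the highest requests (k) (≈ 900).

W8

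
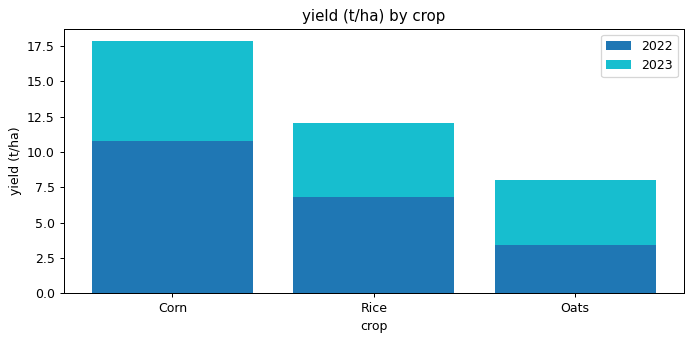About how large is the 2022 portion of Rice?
2022 top ≈ 6, bottom ≈ 0; segment ≈ 6.

≈ 6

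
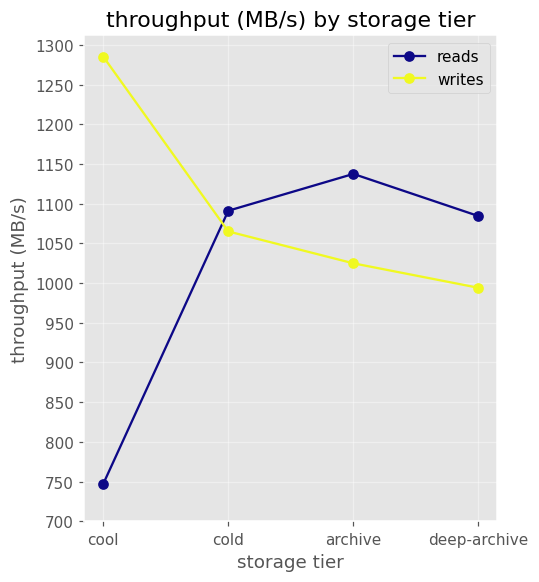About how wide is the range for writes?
Max cool ≈ 1300, min deep-archive ≈ 1000; range ≈ 300.

≈ 300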